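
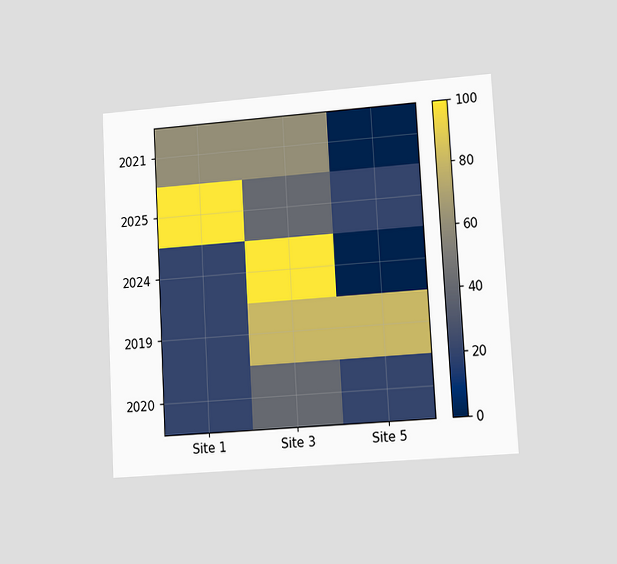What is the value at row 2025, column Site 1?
100

The chart is tilted about 3° counter-clockwise and viewed at a slight angle. Matching cell (2025, Site 1) against the colorbar gives 100.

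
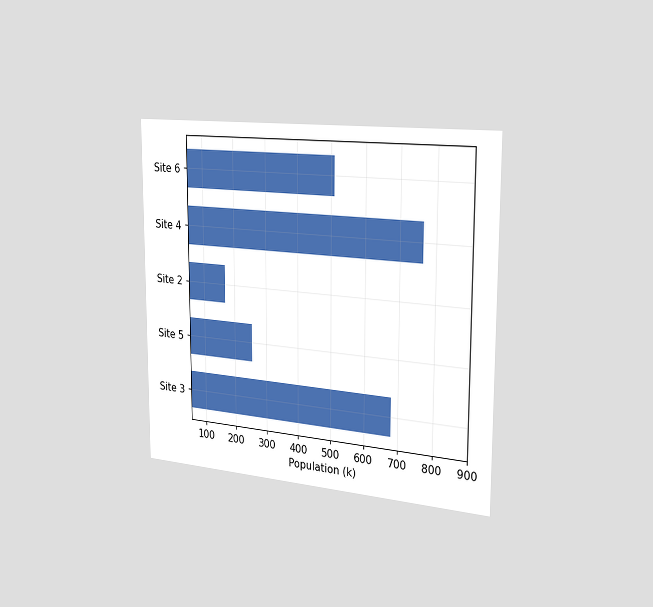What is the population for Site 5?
255k

The chart is viewed slightly from the right. Reading along the chart's x-axis, the Site 5 bar reaches 255k.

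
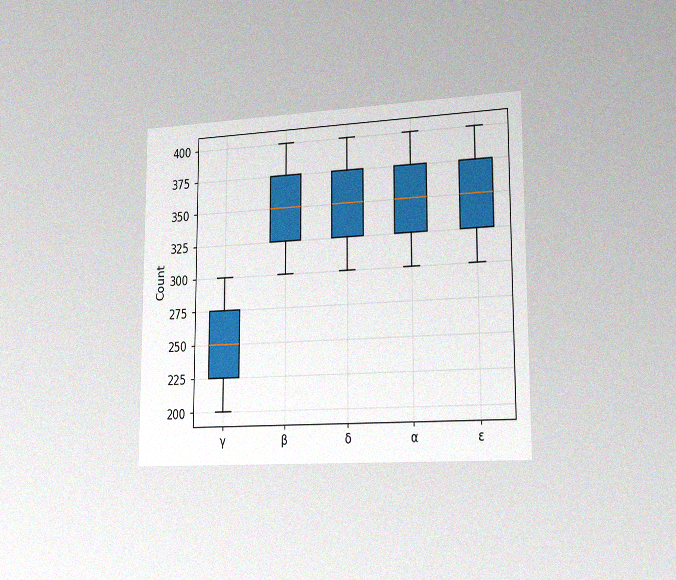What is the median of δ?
350

The chart is viewed slightly from the right, with some photo noise. The median line in the δ box sits at 350.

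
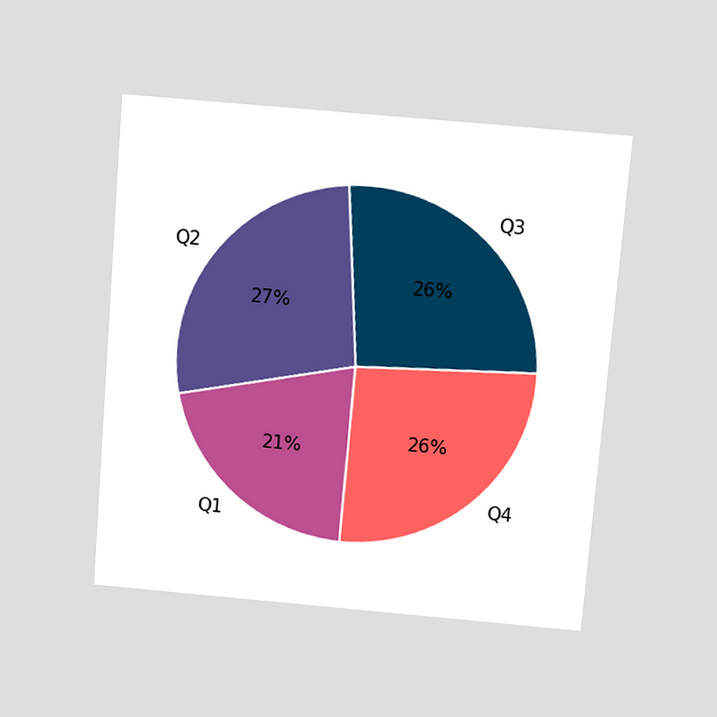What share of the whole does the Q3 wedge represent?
The chart is tilted about 5° clockwise and viewed slightly from above. The Q3 slice takes up 26% of the pie.

26%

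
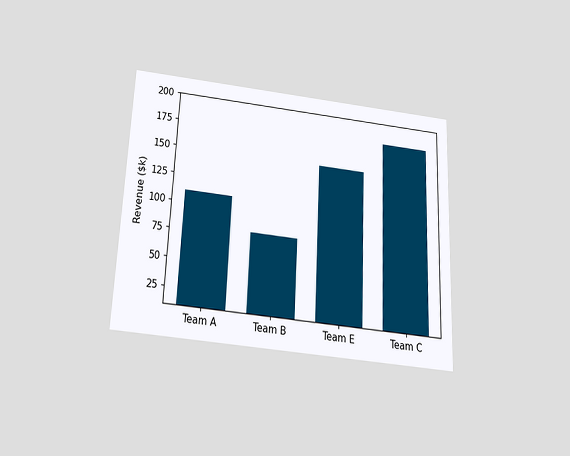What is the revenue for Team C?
The chart is tilted about 2° clockwise and viewed slightly from below. Reading along the chart's y-axis, the Team C bar reaches $180k.

$180k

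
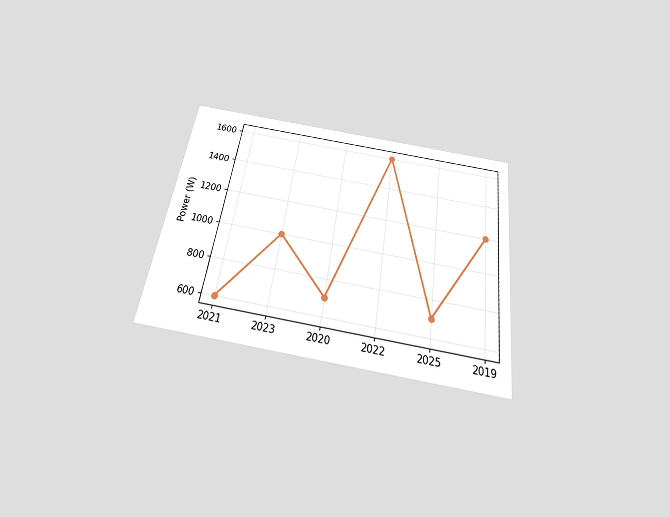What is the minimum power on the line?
The chart is tilted about 8° clockwise and viewed slightly from below. The lowest point is at 2021, and reading across to the y-axis gives 600W.

600W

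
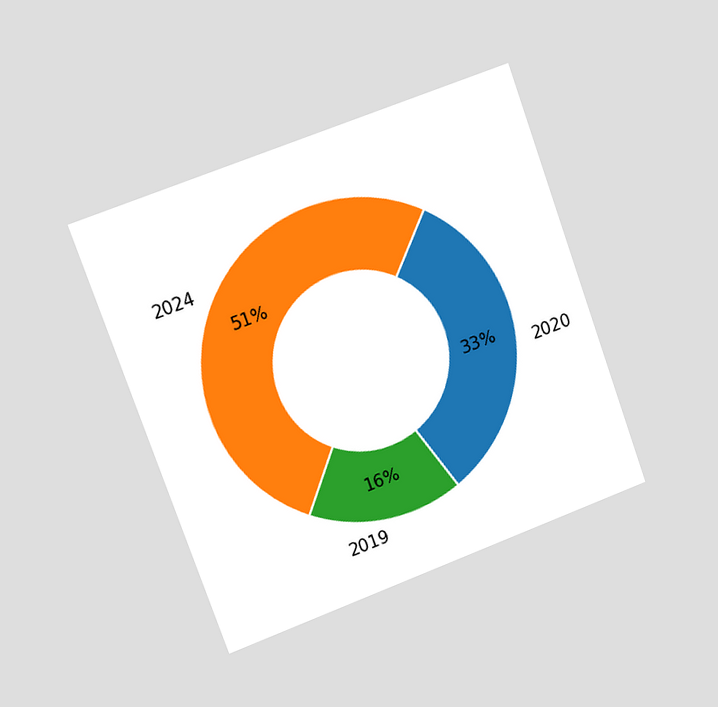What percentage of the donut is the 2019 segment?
The chart is tilted about 20° counter-clockwise and viewed slightly from the left. The 2019 segment takes up 16% of the ring.

16%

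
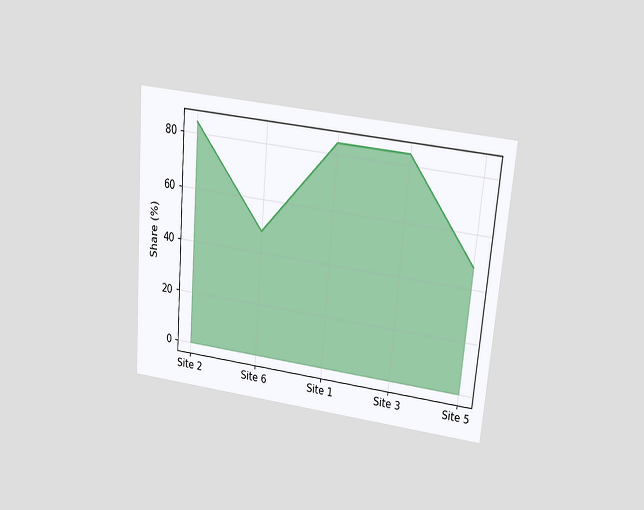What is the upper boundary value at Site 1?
84%

The chart is tilted about 5° clockwise and viewed slightly from above. At Site 1 the upper boundary is at 84%.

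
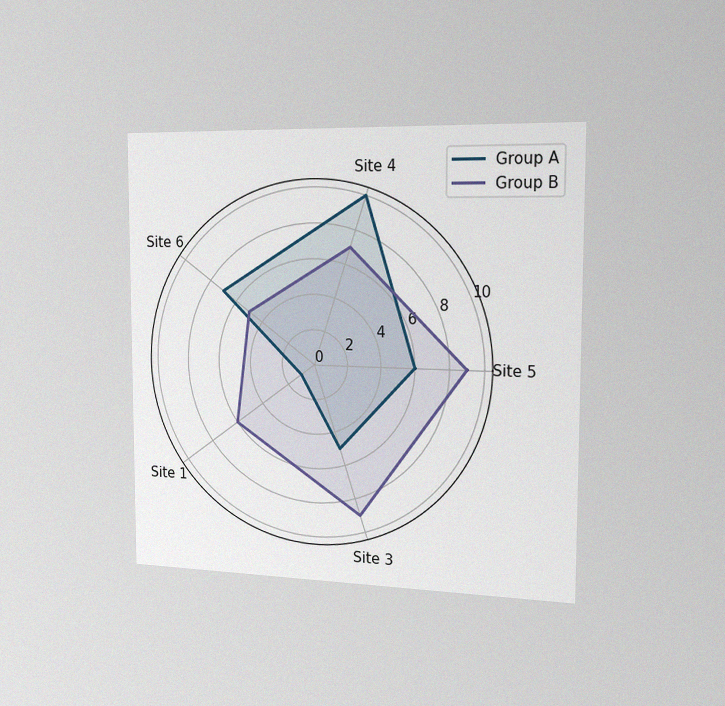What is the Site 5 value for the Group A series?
The chart is viewed slightly from the right, with some photo noise. On the Site 5 axis, Group A reaches 6.

6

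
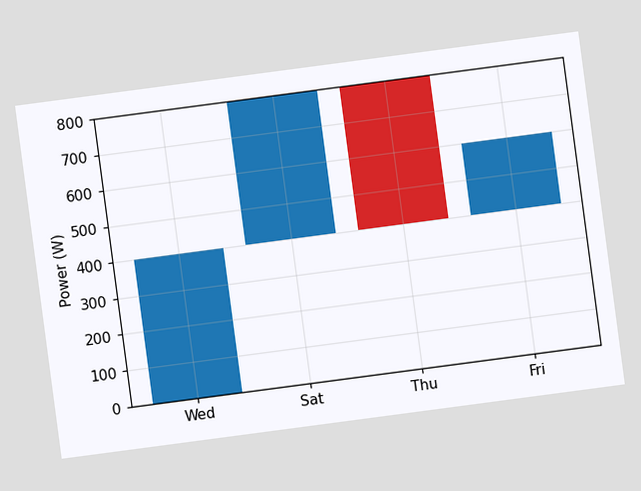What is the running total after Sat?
The chart is tilted about 8° counter-clockwise. After Sat the running total reaches 800W.

800W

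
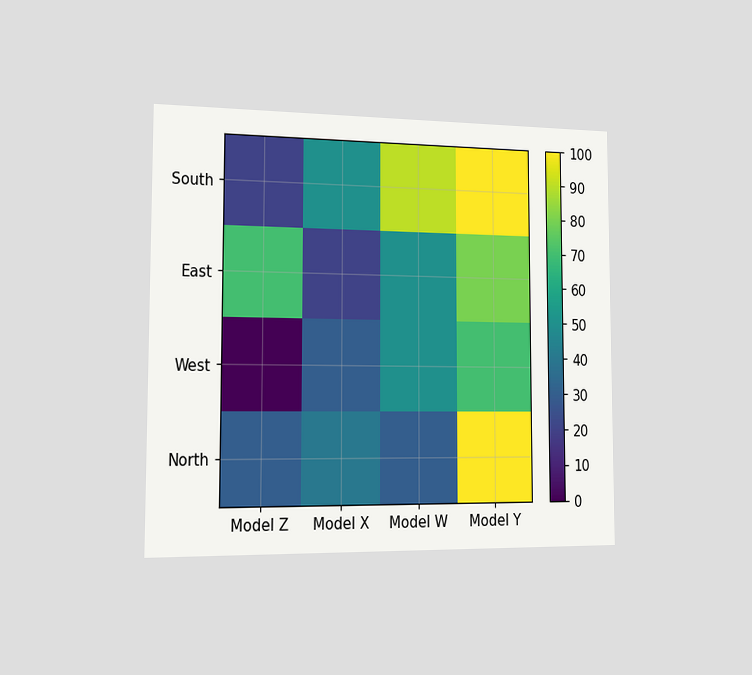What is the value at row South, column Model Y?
The chart is viewed slightly from the left. Matching cell (South, Model Y) against the colorbar gives 100.

100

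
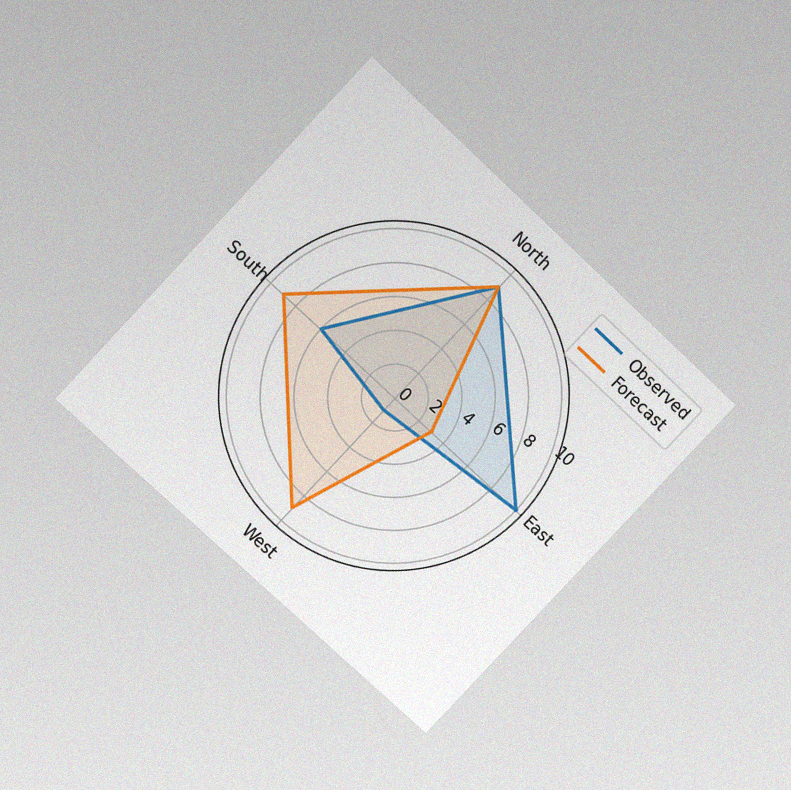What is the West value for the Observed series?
The chart is tilted about 43° clockwise and viewed slightly from above, with some photo noise. On the West axis, Observed reaches 1.

1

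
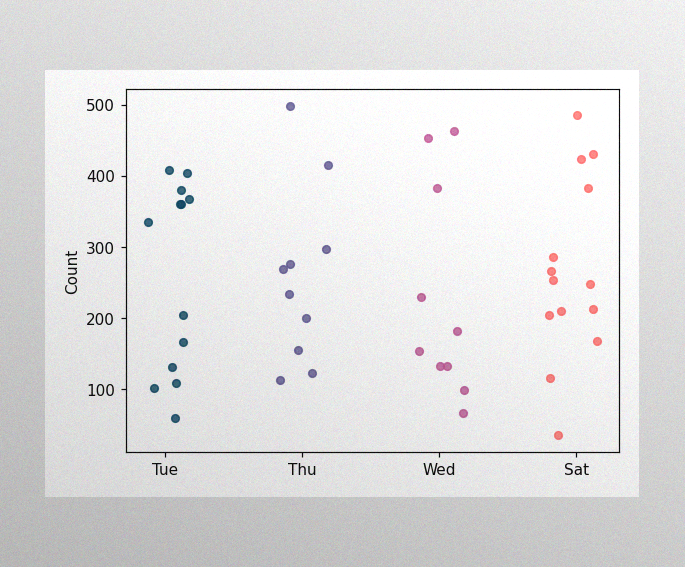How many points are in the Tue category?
13

The image has some photo noise and uneven lighting. Counting the markers in the Tue column gives 13.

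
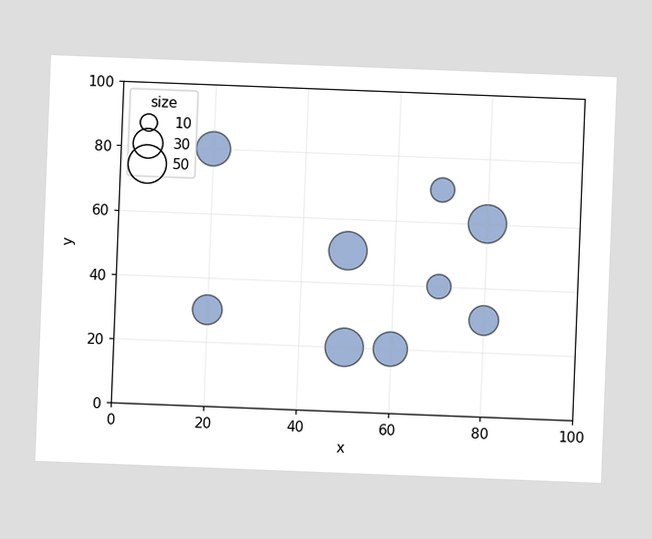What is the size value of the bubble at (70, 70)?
20

The chart is tilted about 2° clockwise. Matching the bubble at (70, 70) against the size legend gives 20.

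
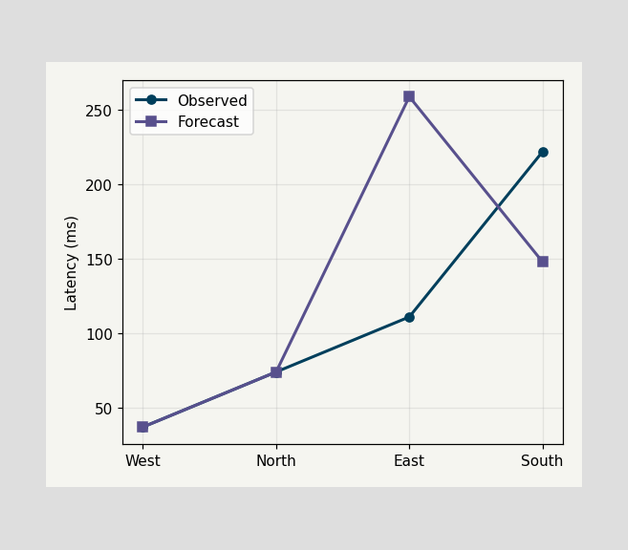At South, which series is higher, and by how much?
Observed, by 74ms

At South, Observed sits above the other line by 74ms.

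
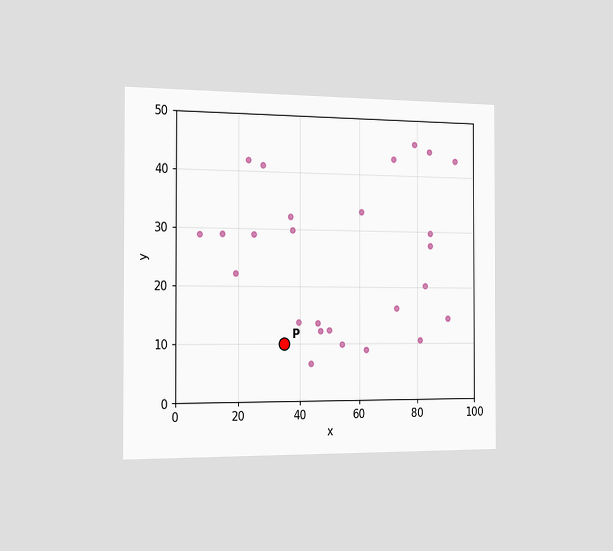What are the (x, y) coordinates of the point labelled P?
(35, 10)

The chart is viewed slightly from the left. Following the gridlines from P to each axis, P sits at (35, 10).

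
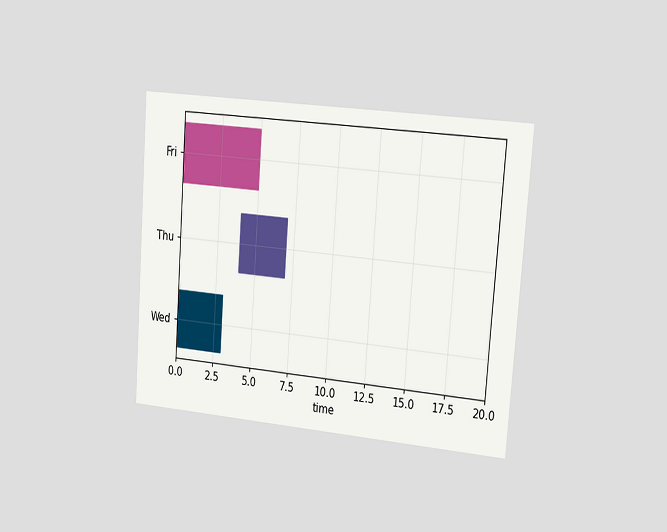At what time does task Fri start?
The chart is tilted about 4° clockwise and viewed slightly from the right. The Fri bar begins at t=0.

0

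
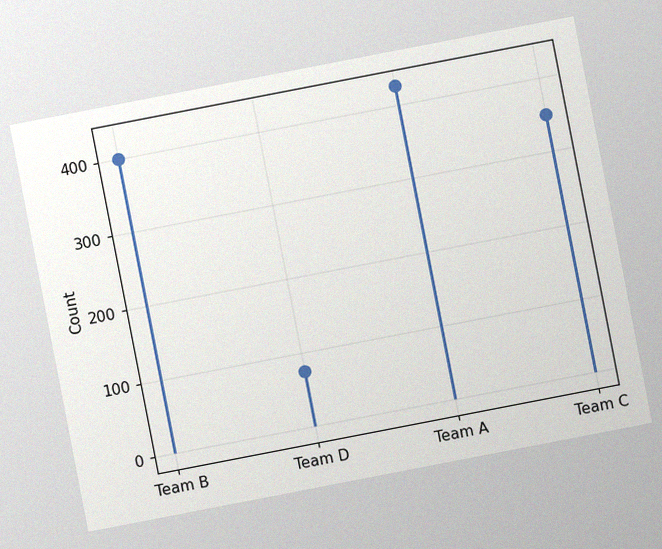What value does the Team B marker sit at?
The chart is tilted about 11° counter-clockwise, with some photo noise. The Team B marker sits at 400.

400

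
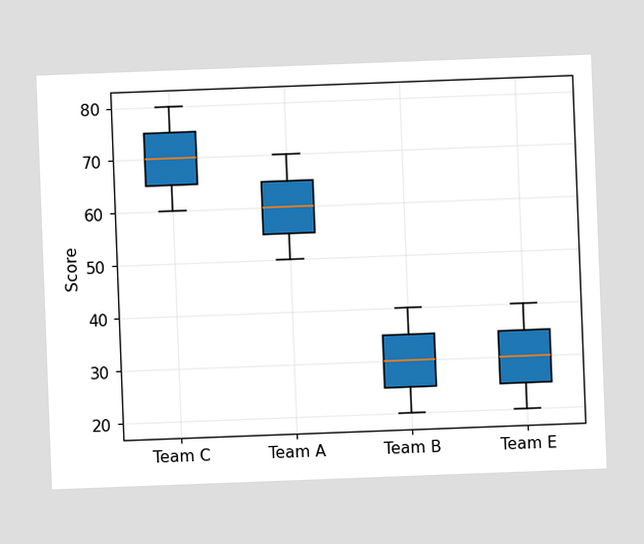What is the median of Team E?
30

The chart is tilted about 2° counter-clockwise. The median line in the Team E box sits at 30.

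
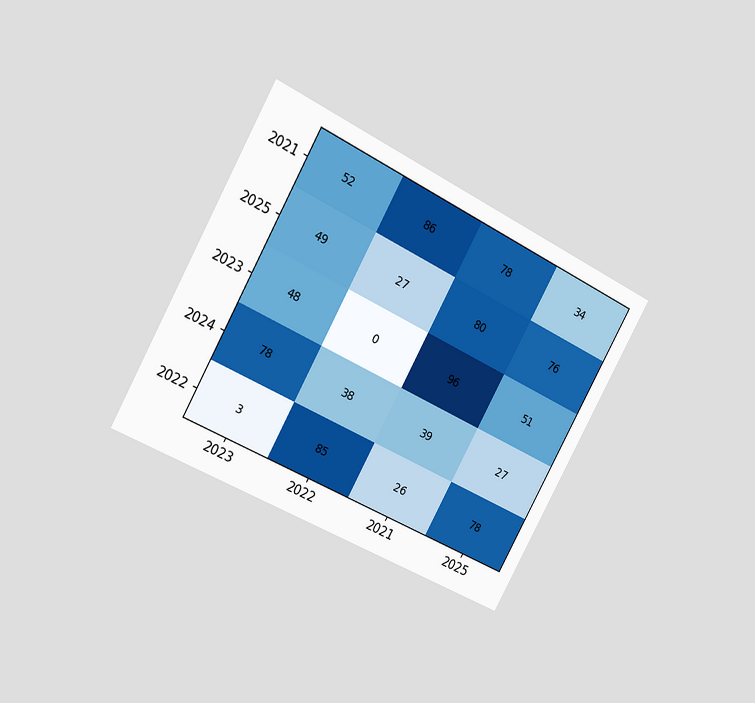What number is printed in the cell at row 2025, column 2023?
The chart is tilted about 29° clockwise and viewed slightly from the left. The (2025, 2023) cell reads 49.

49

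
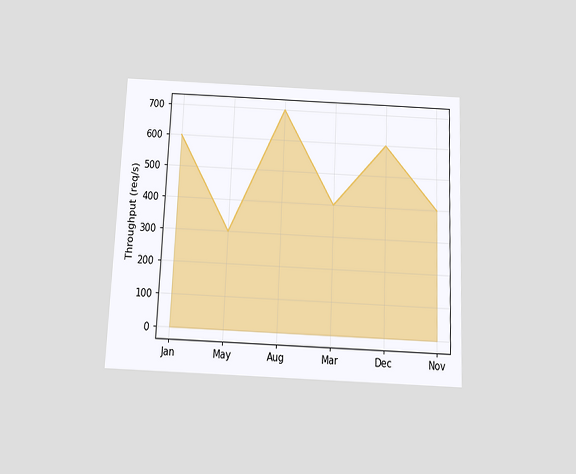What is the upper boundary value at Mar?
The chart is tilted about 2° clockwise and viewed slightly from below. At Mar the upper boundary is at 400req/s.

400req/s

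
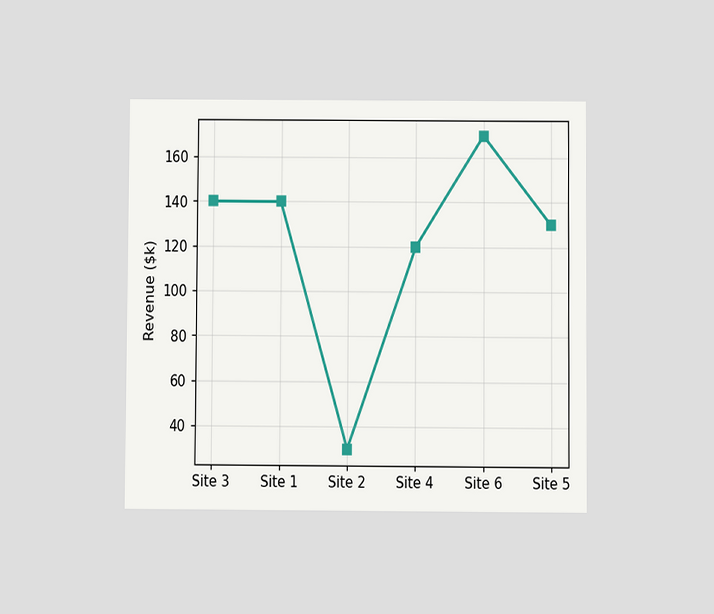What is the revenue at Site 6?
$170k

The chart is viewed at a slight angle. At Site 6, the line is at $170k.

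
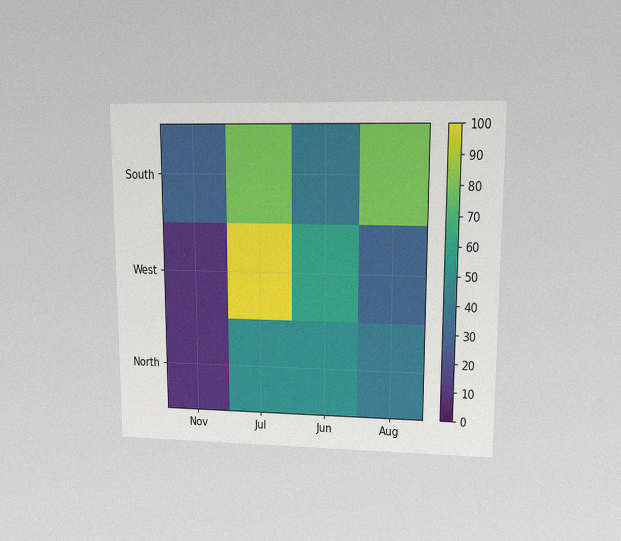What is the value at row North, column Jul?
The chart is viewed at a slight angle, with some photo noise. Matching cell (North, Jul) against the colorbar gives 50.

50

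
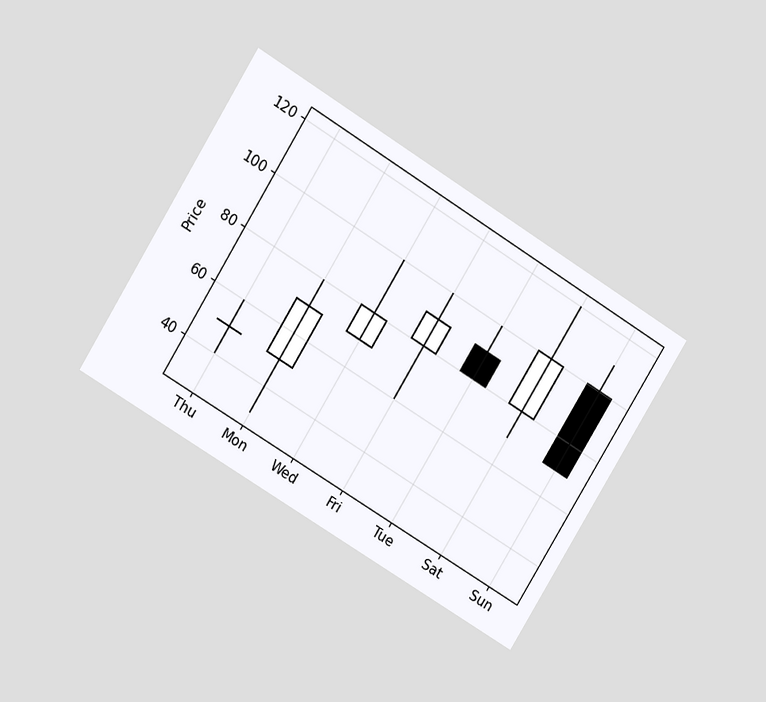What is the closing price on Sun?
The chart is tilted about 32° clockwise and viewed at a slight angle. The Sun candle closes at 70.

70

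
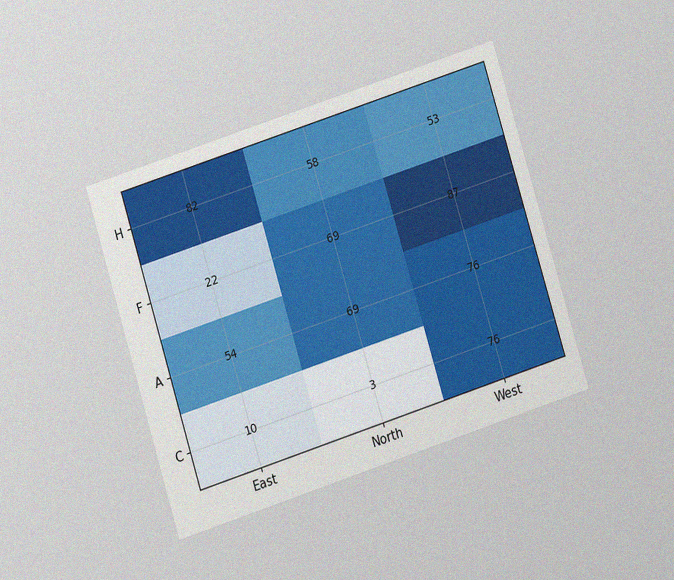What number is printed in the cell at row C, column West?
76

The chart is tilted about 17° counter-clockwise and viewed at a slight angle, with some photo noise. The (C, West) cell reads 76.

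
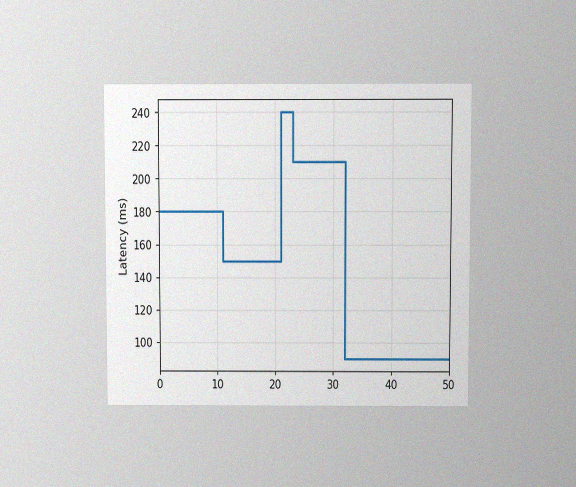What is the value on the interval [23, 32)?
The chart is viewed at a slight angle, with some photo noise. On [23, 32) the step sits at 210ms.

210ms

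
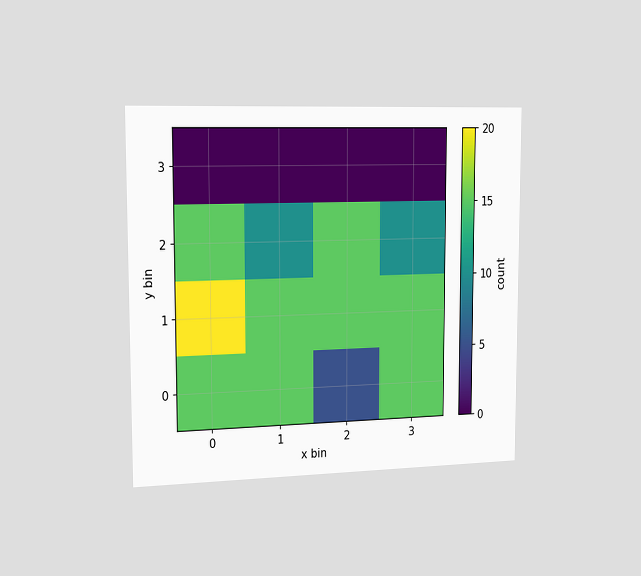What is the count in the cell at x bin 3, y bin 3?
0

The chart is viewed slightly from the left. Matching the cell (3, 3) against the colorbar gives 0.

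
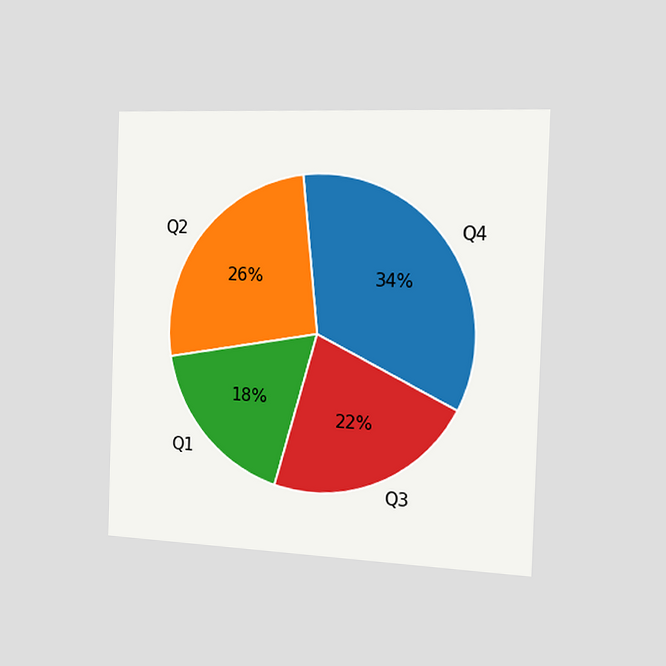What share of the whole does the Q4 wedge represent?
34%

The chart is viewed slightly from the right. The Q4 slice takes up 34% of the pie.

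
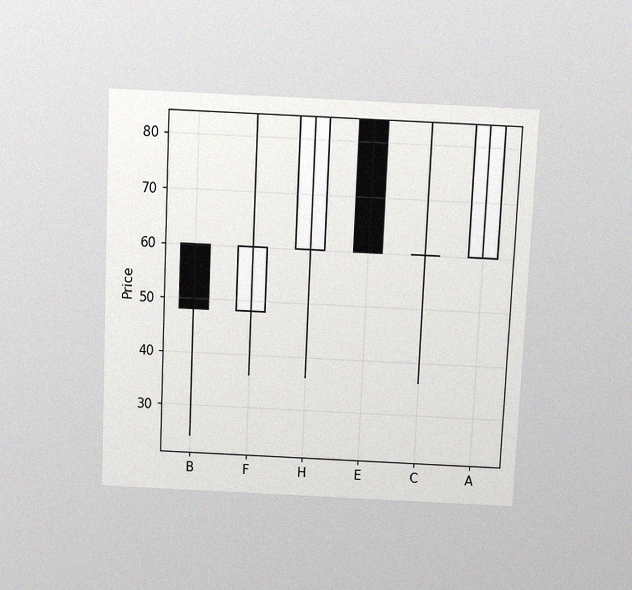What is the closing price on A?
The chart is tilted about 3° clockwise and viewed slightly from above, with some photo noise. The A candle closes at 84.

84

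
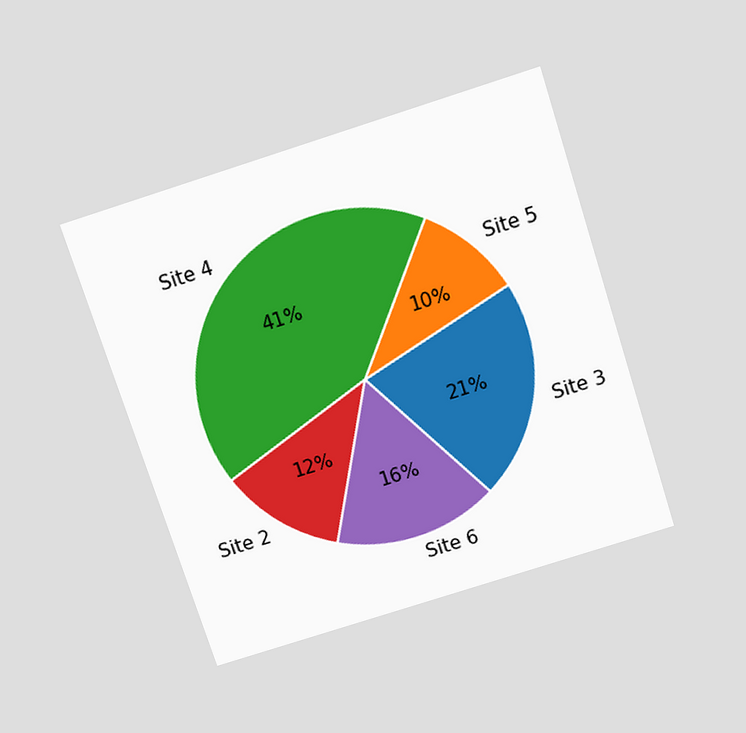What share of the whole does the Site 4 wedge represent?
41%

The chart is tilted about 18° counter-clockwise and viewed slightly from above. The Site 4 slice takes up 41% of the pie.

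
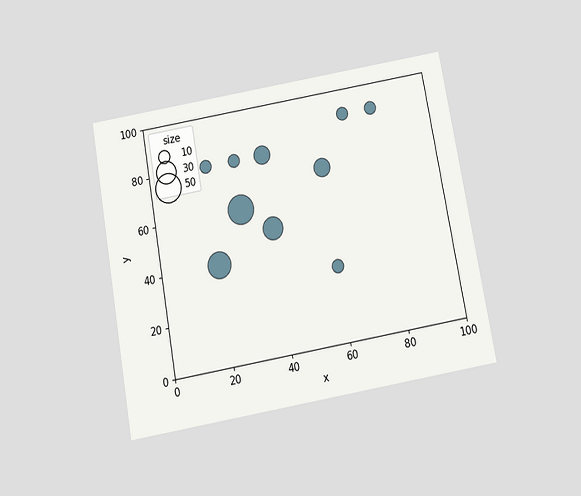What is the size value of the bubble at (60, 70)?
The chart is tilted about 10° counter-clockwise and viewed slightly from below. Matching the bubble at (60, 70) against the size legend gives 20.

20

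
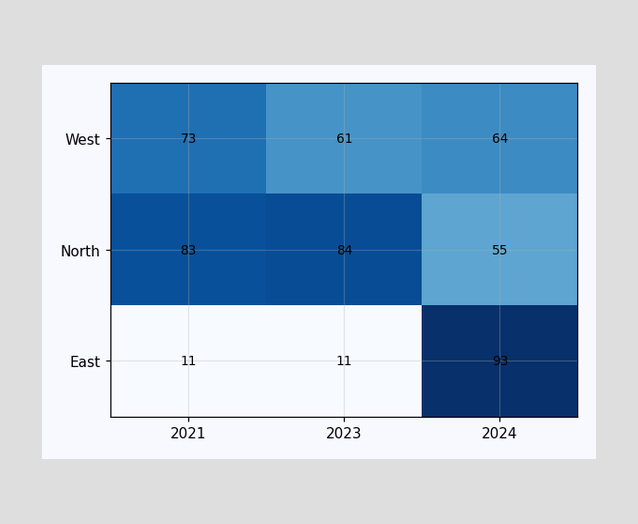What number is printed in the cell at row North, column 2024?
55

The (North, 2024) cell reads 55.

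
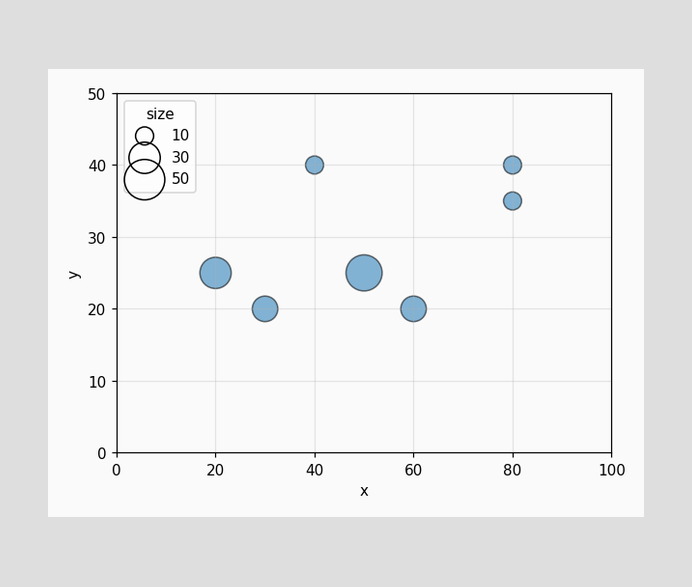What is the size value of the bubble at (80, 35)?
10

Matching the bubble at (80, 35) against the size legend gives 10.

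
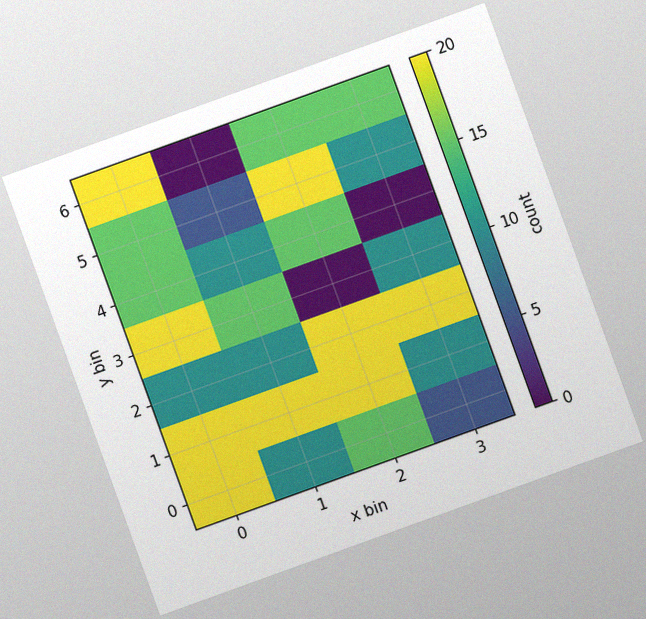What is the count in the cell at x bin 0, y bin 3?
20

The chart is tilted about 20° counter-clockwise, with some photo noise. Matching the cell (0, 3) against the colorbar gives 20.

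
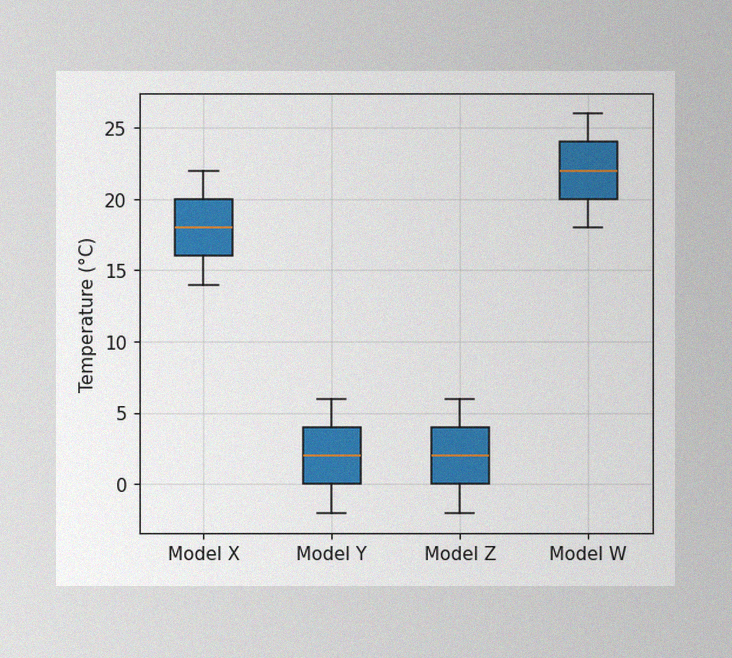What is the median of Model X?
18°C

The image has some photo noise and uneven lighting. The median line in the Model X box sits at 18°C.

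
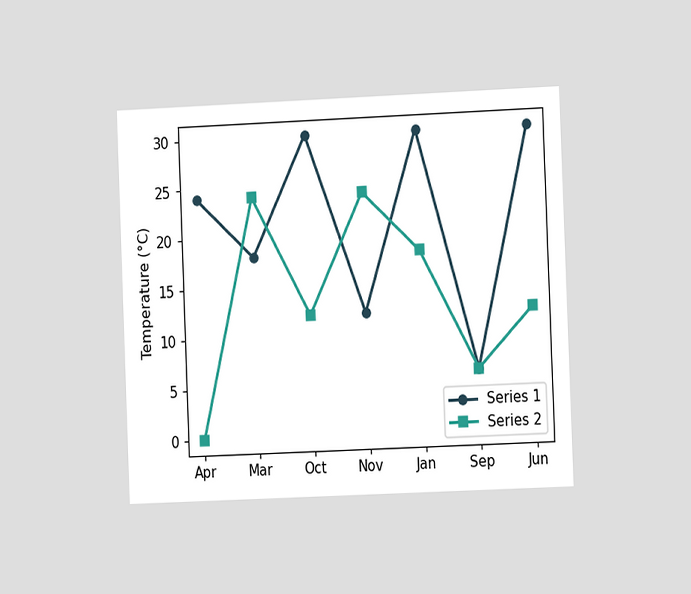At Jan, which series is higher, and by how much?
Series 1, by 12°C

The chart is tilted about 2° counter-clockwise and viewed slightly from the right. At Jan, Series 1 sits above the other line by 12°C.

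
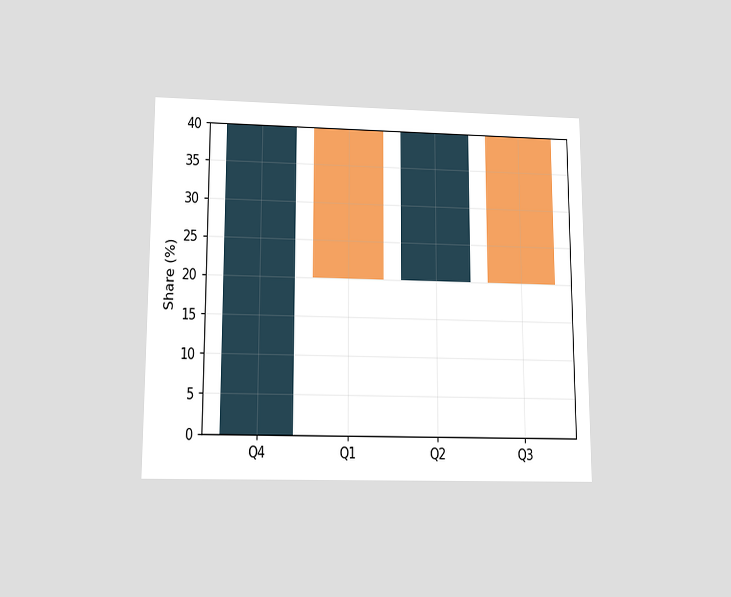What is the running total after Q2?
40%

The chart is viewed slightly from below. After Q2 the running total reaches 40%.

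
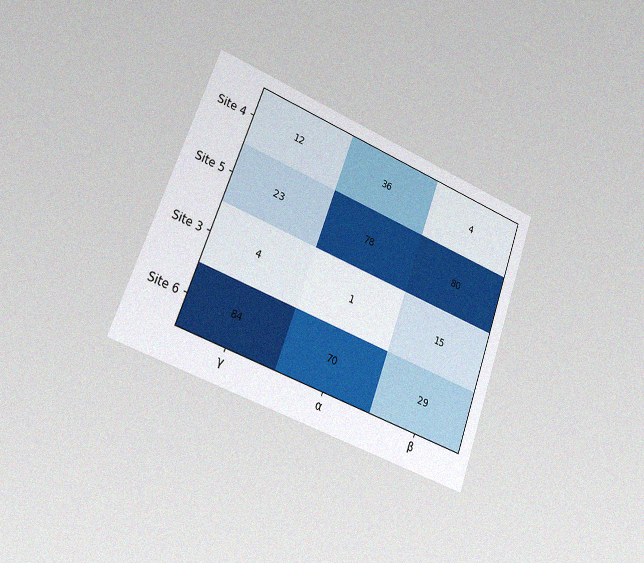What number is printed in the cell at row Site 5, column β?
The chart is tilted about 20° clockwise and viewed slightly from the left, with some photo noise. The (Site 5, β) cell reads 80.

80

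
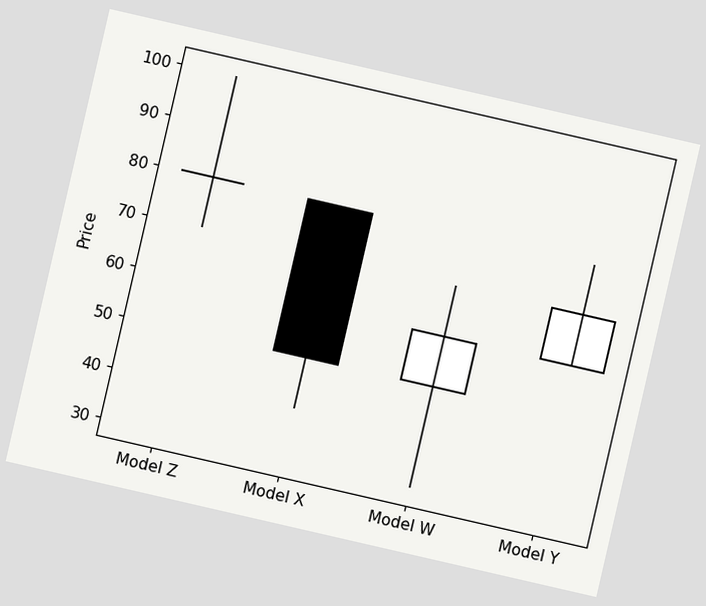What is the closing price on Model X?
The chart is tilted about 13° clockwise. The Model X candle closes at 50.

50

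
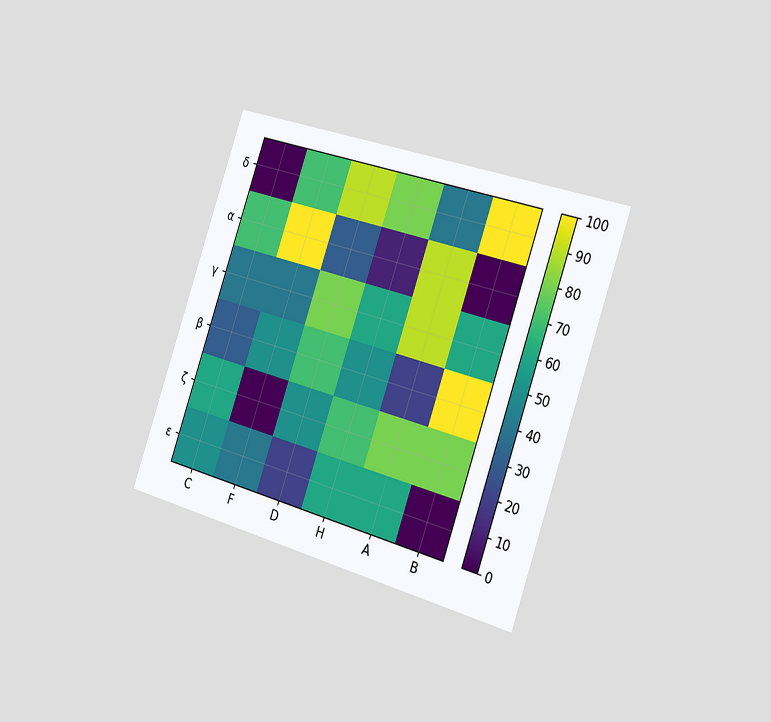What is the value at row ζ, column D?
The chart is tilted about 19° clockwise and viewed slightly from the right. Matching cell (ζ, D) against the colorbar gives 50.

50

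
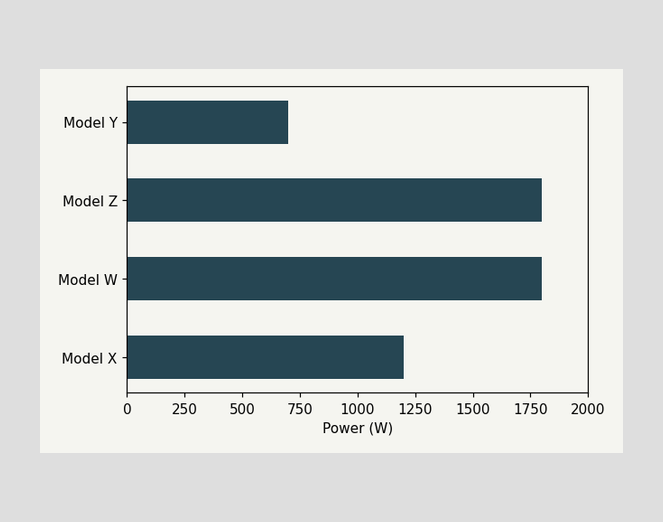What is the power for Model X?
Reading along the chart's x-axis, the Model X bar reaches 1200W.

1200W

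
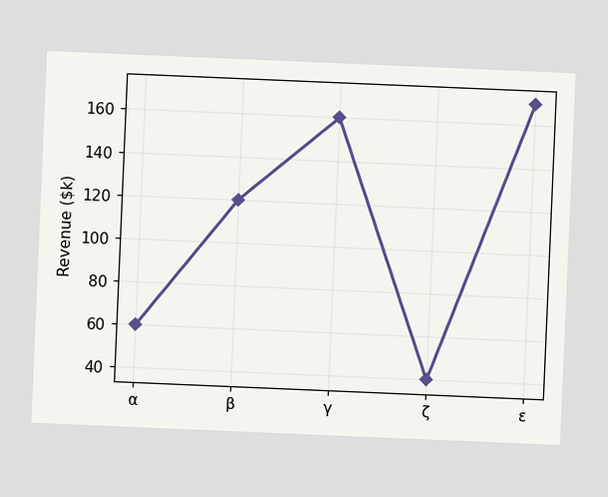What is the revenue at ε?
$170k

The chart is tilted about 2° clockwise. At ε, the line is at $170k.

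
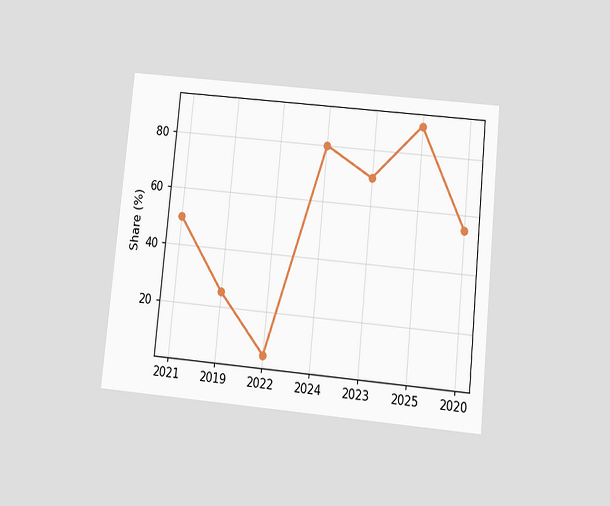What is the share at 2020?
55%

The chart is tilted about 6° clockwise and viewed slightly from below. At 2020, the line is at 55%.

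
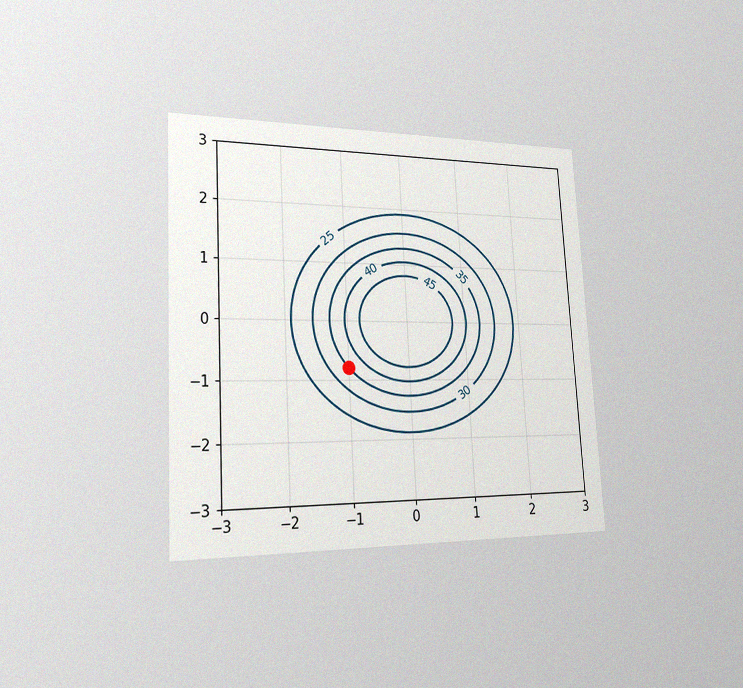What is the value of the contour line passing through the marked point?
35

The chart is tilted about 3° counter-clockwise and viewed slightly from the left, with some photo noise. The marked point sits on the contour labelled 35.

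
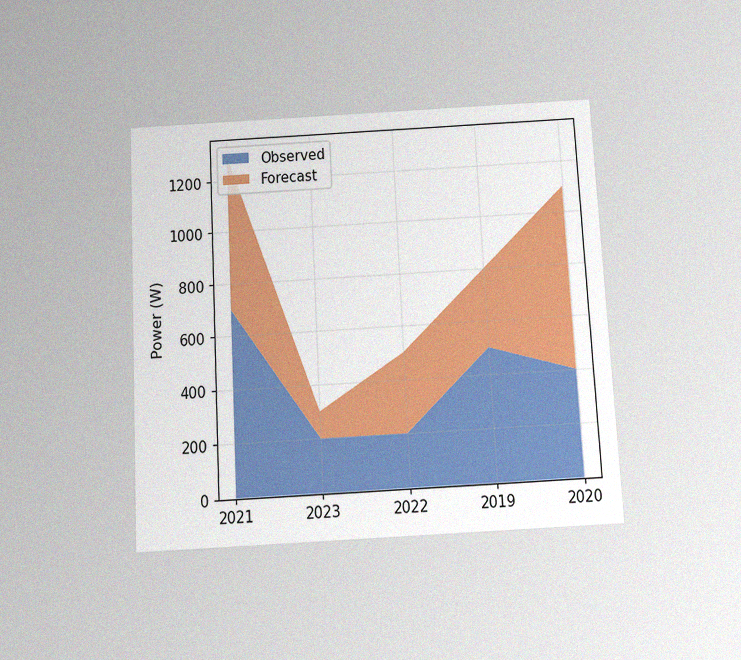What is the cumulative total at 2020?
The chart is tilted about 3° counter-clockwise and viewed slightly from below, with some photo noise. The stacked total at 2020 reaches 1100W.

1100W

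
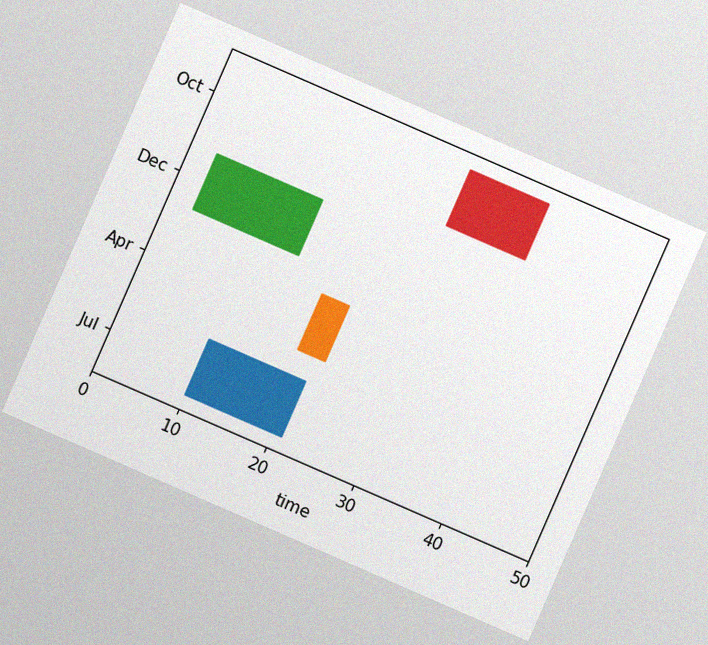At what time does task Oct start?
28

The chart is tilted about 24° clockwise, with some photo noise. The Oct bar begins at t=28.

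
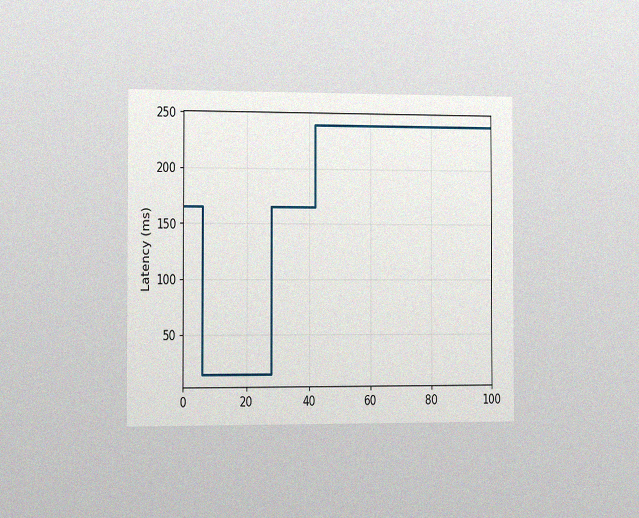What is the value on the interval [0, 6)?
165ms

The chart is viewed slightly from the left, with some photo noise. On [0, 6) the step sits at 165ms.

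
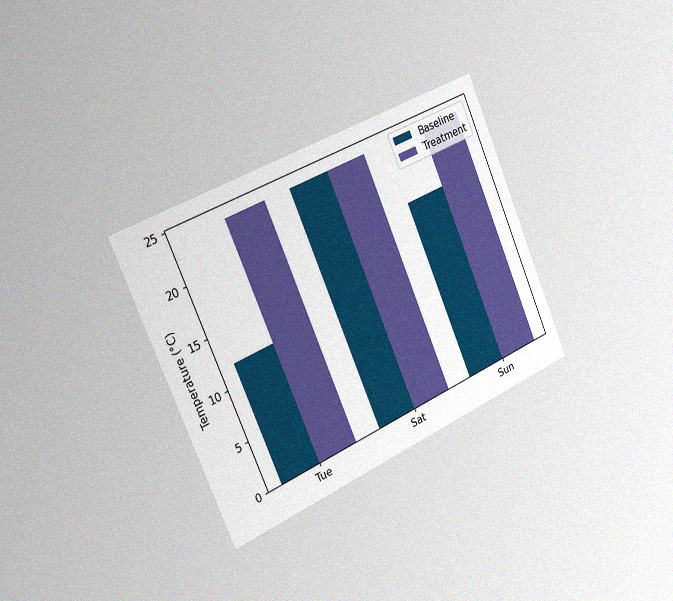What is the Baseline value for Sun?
The chart is tilted about 24° counter-clockwise and viewed slightly from the left, with some photo noise. The Baseline bar at Sun reaches 18°C on the y-axis.

18°C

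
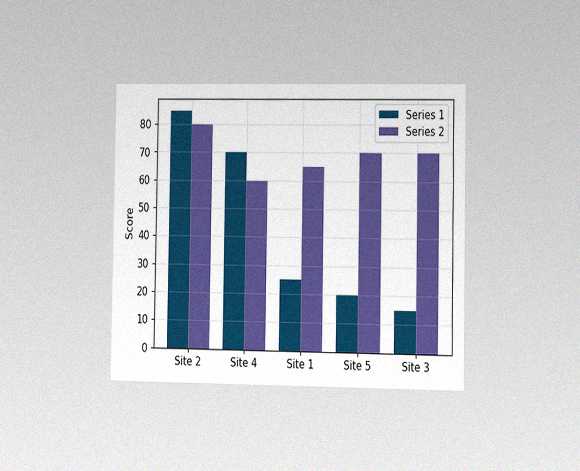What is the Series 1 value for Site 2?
85

The chart is viewed slightly from the right, with some photo noise. The Series 1 bar at Site 2 reaches 85 on the y-axis.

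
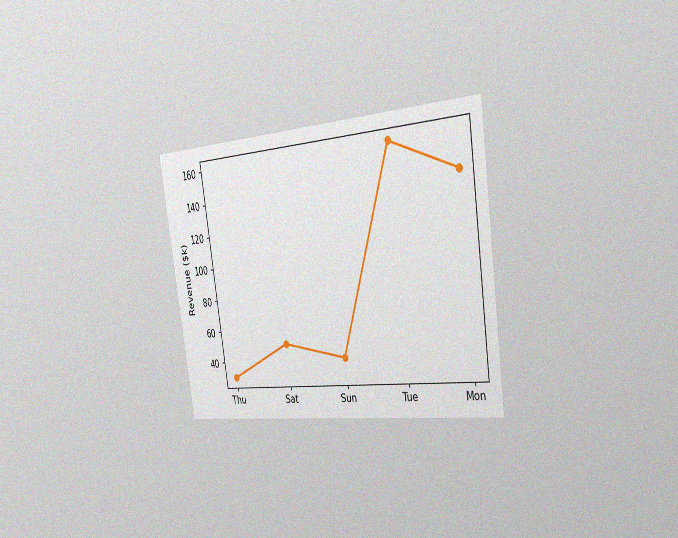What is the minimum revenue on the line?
The chart is tilted about 8° counter-clockwise and viewed slightly from the right, with some photo noise. The lowest point is at Thu, and reading across to the y-axis gives $30k.

$30k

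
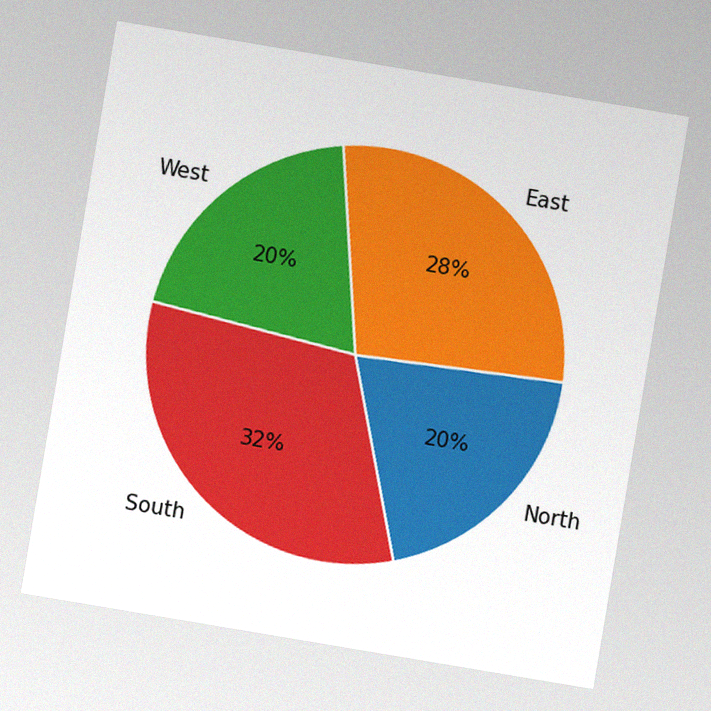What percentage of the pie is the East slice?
The chart is tilted about 10° clockwise, with some photo noise. The East slice takes up 28% of the pie.

28%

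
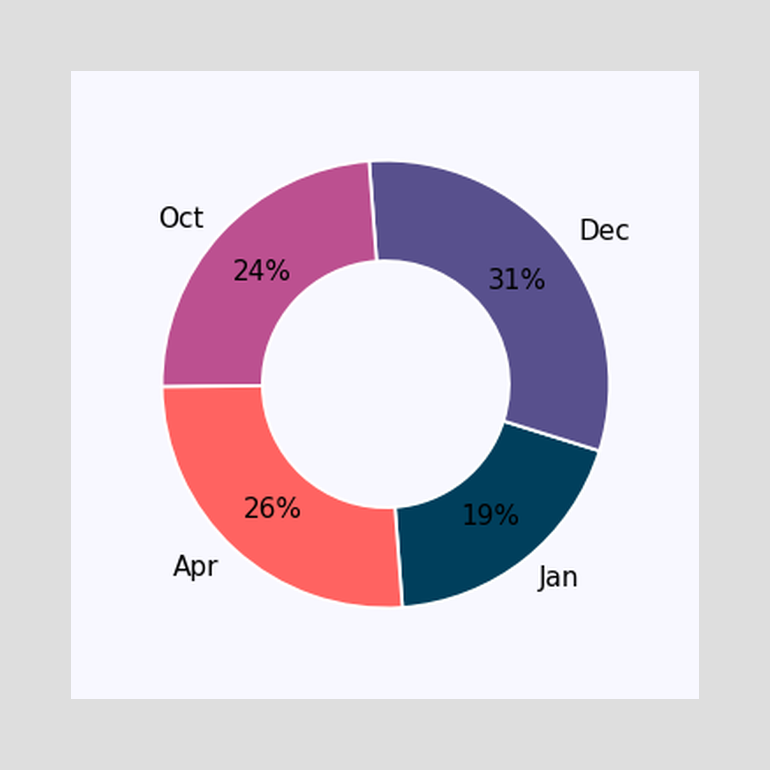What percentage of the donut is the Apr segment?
The Apr segment takes up 26% of the ring.

26%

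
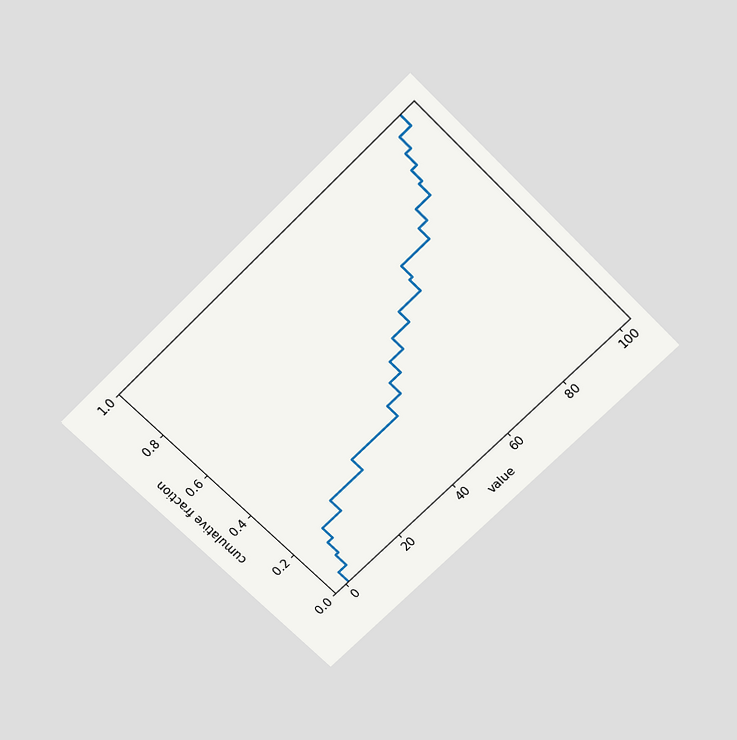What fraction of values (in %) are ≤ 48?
40%

The chart is tilted about 45° counter-clockwise and viewed slightly from above. At x=48 the ECDF step is at 40%.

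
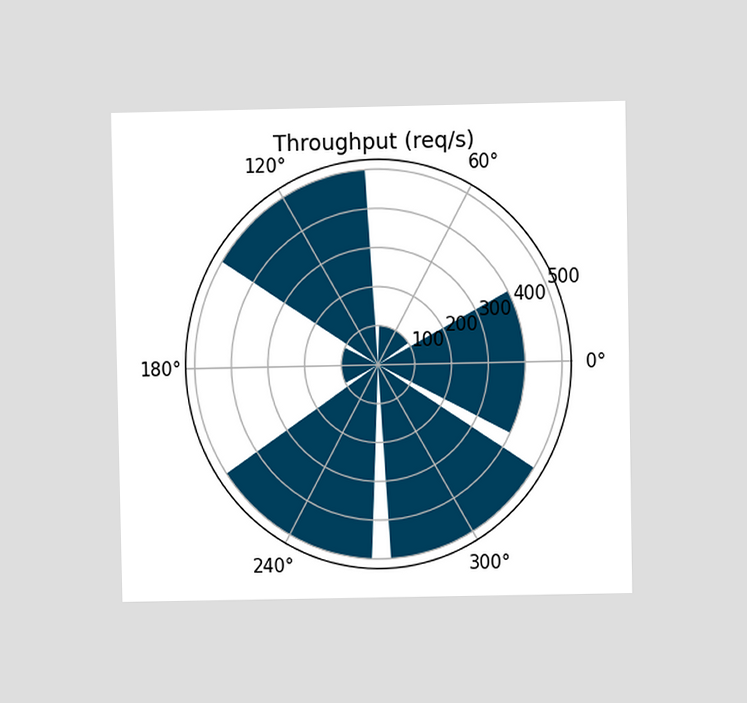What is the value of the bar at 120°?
500req/s

The chart is viewed at a slight angle. The bar at 120° reaches 500req/s on the radial axis.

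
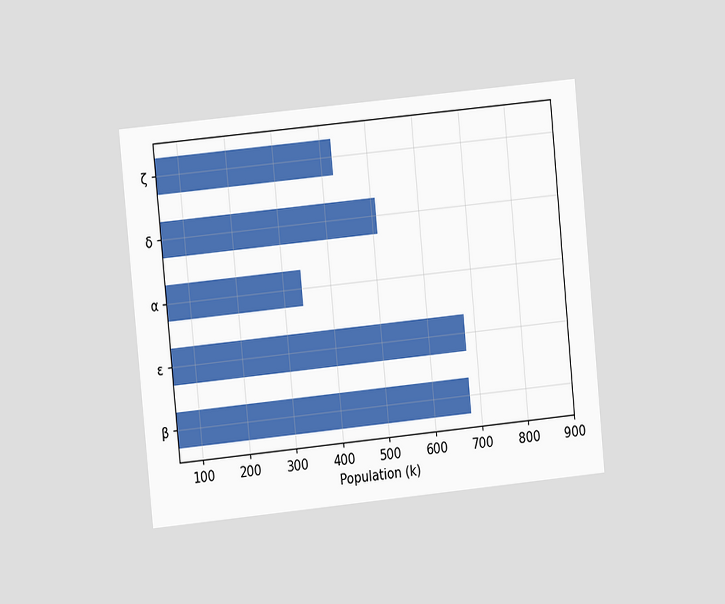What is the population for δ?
510k

The chart is tilted about 6° counter-clockwise and viewed at a slight angle. Reading along the chart's x-axis, the δ bar reaches 510k.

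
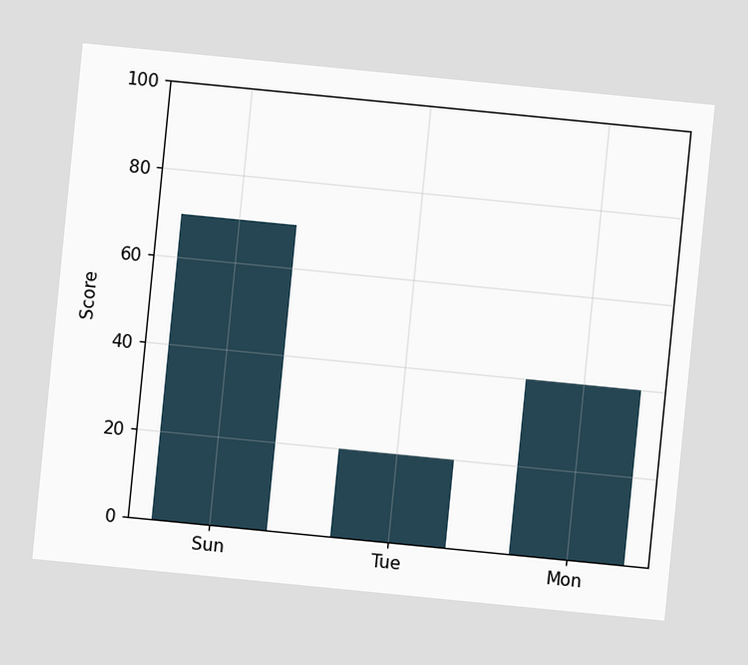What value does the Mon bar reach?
The chart is tilted about 6° clockwise. Reading along the chart's y-axis, the Mon bar reaches 40.

40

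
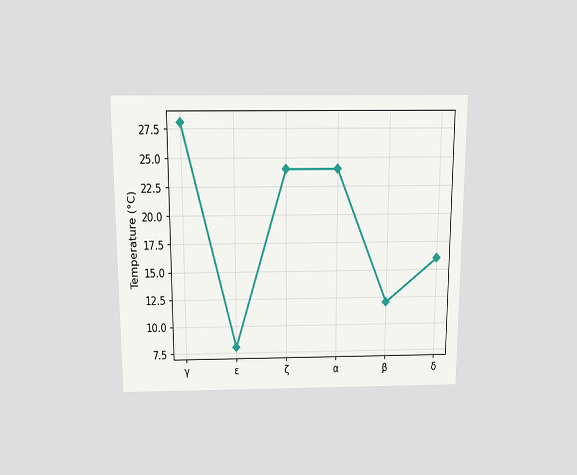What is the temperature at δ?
The chart is viewed slightly from above. At δ, the line is at 16°C.

16°C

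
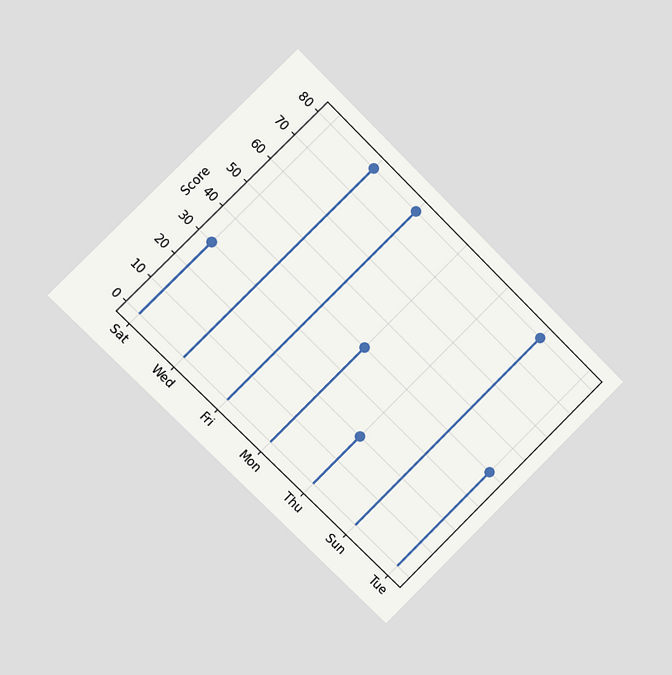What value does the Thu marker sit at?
The chart is tilted about 45° clockwise and viewed at a slight angle. The Thu marker sits at 20.

20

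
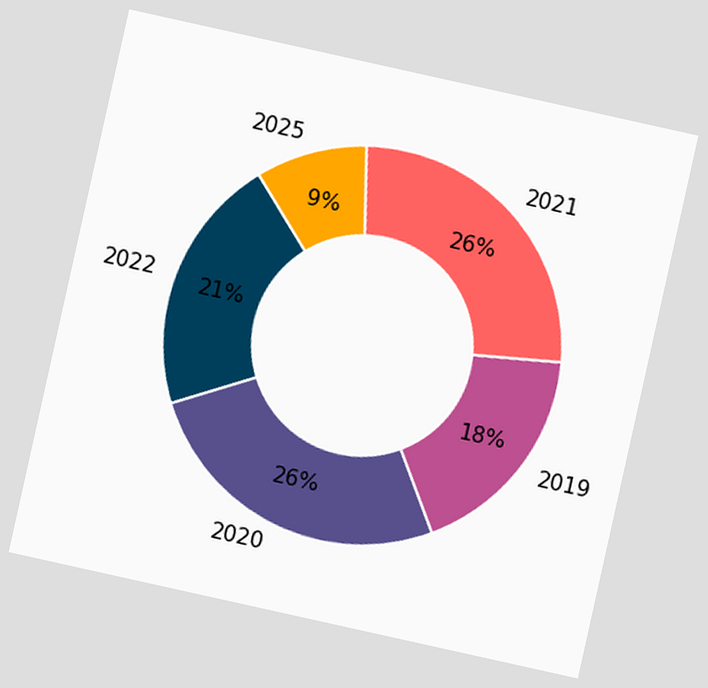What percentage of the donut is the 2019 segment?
18%

The chart is tilted about 13° clockwise. The 2019 segment takes up 18% of the ring.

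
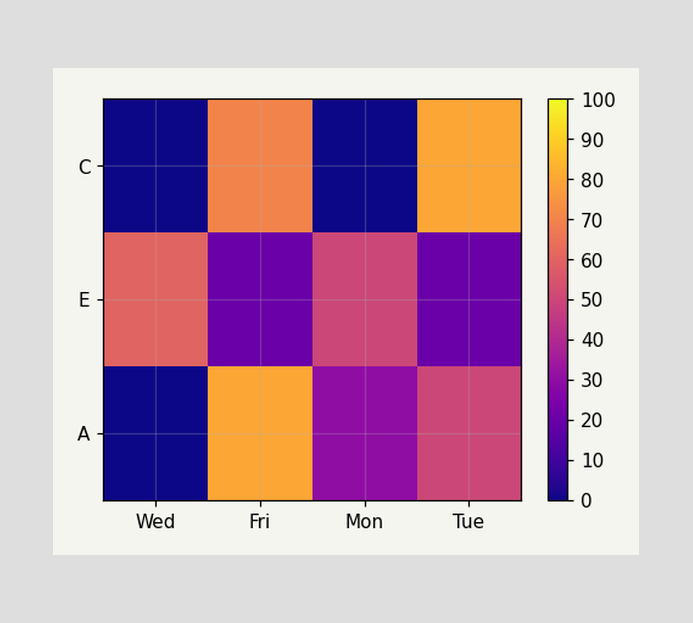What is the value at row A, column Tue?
50

Matching cell (A, Tue) against the colorbar gives 50.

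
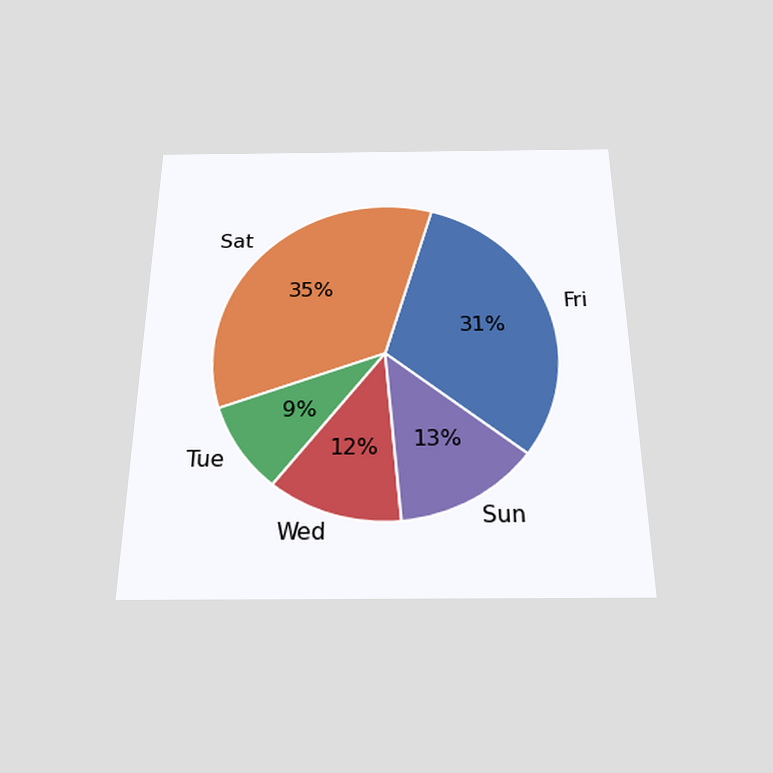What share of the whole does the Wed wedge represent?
12%

The chart is viewed slightly from below. The Wed slice takes up 12% of the pie.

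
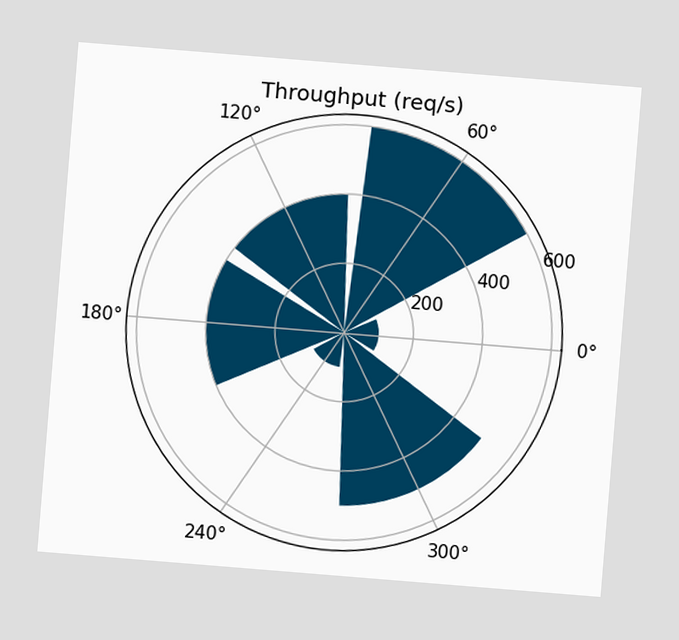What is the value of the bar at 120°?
400req/s

The chart is tilted about 5° clockwise. The bar at 120° reaches 400req/s on the radial axis.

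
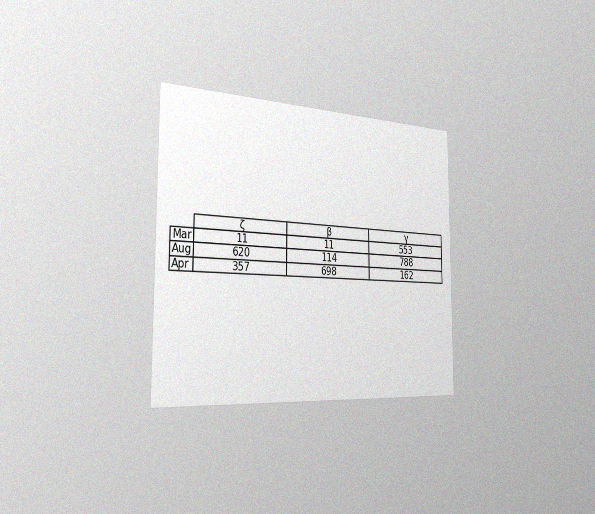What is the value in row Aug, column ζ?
620

The chart is viewed slightly from the left, with some photo noise. The (Aug, ζ) cell reads 620.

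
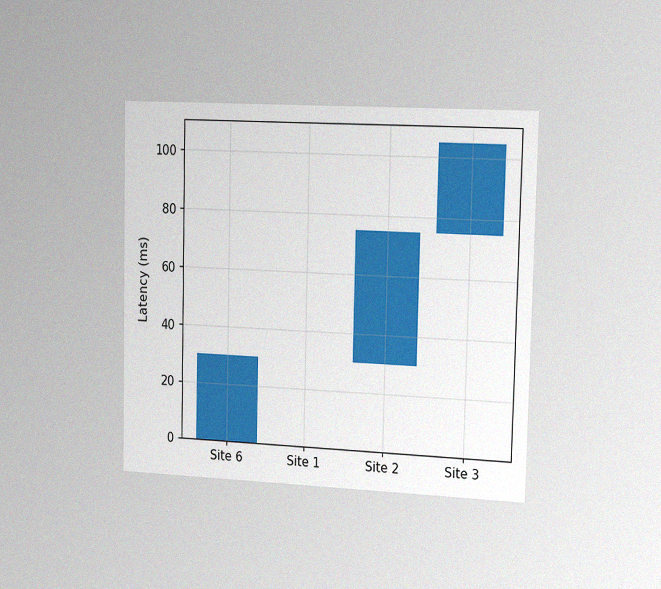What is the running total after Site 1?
30ms

The chart is viewed slightly from the right, with some photo noise. After Site 1 the running total reaches 30ms.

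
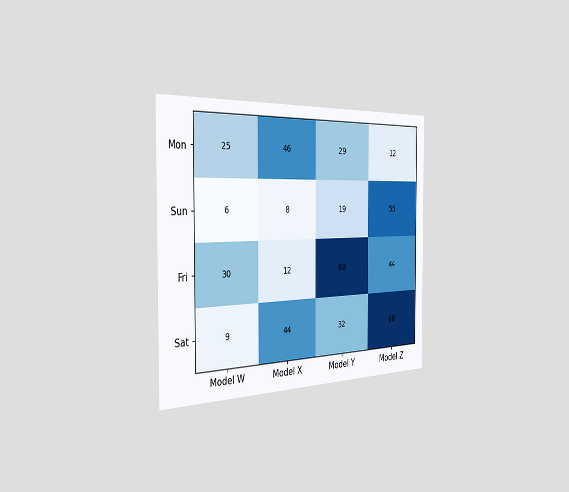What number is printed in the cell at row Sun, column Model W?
6

The chart is viewed slightly from the left. The (Sun, Model W) cell reads 6.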